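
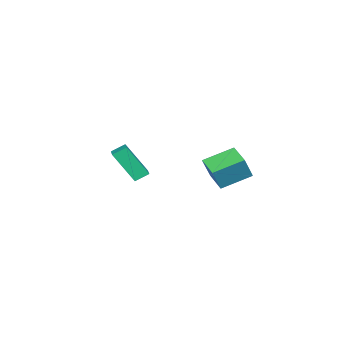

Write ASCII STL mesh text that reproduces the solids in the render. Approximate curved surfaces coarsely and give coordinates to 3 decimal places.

solid 
facet normal -0.547 0.736 0.398
outer loop
vertex 0.711 2.404 0.555
vertex 1.623 3.283 0.182
vertex 0.025 2.579 -0.71
endloop
endfacet
facet normal -0.691 -0.666 0.283
outer loop
vertex 0.977 1.297 -1.402
vertex 0.711 2.404 0.555
vertex 0.025 2.579 -0.71
endloop
endfacet
facet normal -0.547 0.737 0.398
outer loop
vertex 0.025 2.579 -0.71
vertex 1.623 3.283 0.182
vertex 0.937 3.457 -1.083
endloop
endfacet
facet normal -0.473 0.120 -0.873
outer loop
vertex 0.937 3.457 -1.083
vertex 0.977 1.297 -1.402
vertex 0.025 2.579 -0.71
endloop
endfacet
facet normal 0.473 -0.120 0.873
outer loop
vertex 0.711 2.404 0.555
vertex 2.575 2.001 -0.51
vertex 1.623 3.283 0.182
endloop
endfacet
facet normal -0.690 -0.666 0.283
outer loop
vertex 1.663 1.123 -0.137
vertex 0.711 2.404 0.555
vertex 0.977 1.297 -1.402
endloop
endfacet
facet normal 0.473 -0.120 0.873
outer loop
vertex 1.663 1.123 -0.137
vertex 2.575 2.001 -0.51
vertex 0.711 2.404 0.555
endloop
endfacet
facet normal 0.691 0.666 -0.283
outer loop
vertex 1.623 3.283 0.182
vertex 2.575 2.001 -0.51
vertex 0.937 3.457 -1.083
endloop
endfacet
facet normal -0.473 0.120 -0.873
outer loop
vertex 1.889 2.176 -1.775
vertex 0.977 1.297 -1.402
vertex 0.937 3.457 -1.083
endloop
endfacet
facet normal 0.691 0.666 -0.282
outer loop
vertex 0.937 3.457 -1.083
vertex 2.575 2.001 -0.51
vertex 1.889 2.176 -1.775
endloop
endfacet
facet normal 0.547 -0.736 -0.398
outer loop
vertex 1.889 2.176 -1.775
vertex 1.663 1.123 -0.137
vertex 0.977 1.297 -1.402
endloop
endfacet
facet normal 0.546 -0.737 -0.398
outer loop
vertex 2.575 2.001 -0.51
vertex 1.663 1.123 -0.137
vertex 1.889 2.176 -1.775
endloop
endfacet
facet normal -0.875 -0.443 -0.195
outer loop
vertex -1.237 -4.172 -0.884
vertex -1.429 -3.022 -2.631
vertex -0.828 -4.783 -1.331
endloop
endfacet
facet normal 0.092 -0.547 0.832
outer loop
vertex 0.169 -4.278 -1.109
vertex -1.237 -4.172 -0.884
vertex -0.828 -4.783 -1.331
endloop
endfacet
facet normal -0.876 -0.442 -0.194
outer loop
vertex -0.828 -4.783 -1.331
vertex -1.429 -3.022 -2.631
vertex -1.021 -3.633 -3.078
endloop
endfacet
facet normal 0.475 -0.710 -0.520
outer loop
vertex -1.021 -3.633 -3.078
vertex 0.169 -4.278 -1.109
vertex -0.828 -4.783 -1.331
endloop
endfacet
facet normal -0.475 0.710 0.520
outer loop
vertex -1.237 -4.172 -0.884
vertex -0.432 -2.517 -2.409
vertex -1.429 -3.022 -2.631
endloop
endfacet
facet normal 0.092 -0.547 0.832
outer loop
vertex -0.239 -3.667 -0.662
vertex -1.237 -4.172 -0.884
vertex 0.169 -4.278 -1.109
endloop
endfacet
facet normal -0.475 0.710 0.520
outer loop
vertex -0.239 -3.667 -0.662
vertex -0.432 -2.517 -2.409
vertex -1.237 -4.172 -0.884
endloop
endfacet
facet normal -0.092 0.547 -0.832
outer loop
vertex -1.429 -3.022 -2.631
vertex -0.432 -2.517 -2.409
vertex -1.021 -3.633 -3.078
endloop
endfacet
facet normal 0.475 -0.710 -0.520
outer loop
vertex -0.023 -3.128 -2.856
vertex 0.169 -4.278 -1.109
vertex -1.021 -3.633 -3.078
endloop
endfacet
facet normal -0.092 0.547 -0.832
outer loop
vertex -1.021 -3.633 -3.078
vertex -0.432 -2.517 -2.409
vertex -0.023 -3.128 -2.856
endloop
endfacet
facet normal 0.876 0.442 0.195
outer loop
vertex -0.023 -3.128 -2.856
vertex -0.239 -3.667 -0.662
vertex 0.169 -4.278 -1.109
endloop
endfacet
facet normal 0.875 0.443 0.195
outer loop
vertex -0.432 -2.517 -2.409
vertex -0.239 -3.667 -0.662
vertex -0.023 -3.128 -2.856
endloop
endfacet

endsolid


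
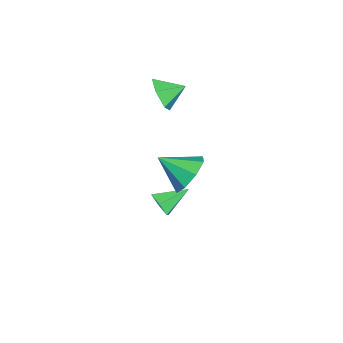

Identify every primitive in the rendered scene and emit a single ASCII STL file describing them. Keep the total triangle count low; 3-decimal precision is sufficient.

solid 
facet normal 0.273 -0.879 -0.391
outer loop
vertex -2.417 1.908 2.93
vertex -3.073 2.024 2.212
vertex -2.159 2.358 2.099
endloop
endfacet
facet normal 0.603 0.608 0.516
outer loop
vertex -2.417 1.908 2.93
vertex -2.159 2.358 2.099
vertex -3.407 3.096 2.688
endloop
endfacet
facet normal 0.273 -0.879 -0.390
outer loop
vertex -2.159 2.358 2.099
vertex -3.073 2.024 2.212
vertex -2.816 2.473 1.38
endloop
endfacet
facet normal 0.411 0.881 -0.234
outer loop
vertex -2.159 2.358 2.099
vertex -2.816 2.473 1.38
vertex -3.407 3.096 2.688
endloop
endfacet
facet normal 0.273 -0.879 -0.390
outer loop
vertex -2.816 2.473 1.38
vertex -3.073 2.024 2.212
vertex -3.73 2.139 1.493
endloop
endfacet
facet normal -0.348 0.775 -0.527
outer loop
vertex -2.816 2.473 1.38
vertex -3.73 2.139 1.493
vertex -3.407 3.096 2.688
endloop
endfacet
facet normal 0.273 -0.879 -0.390
outer loop
vertex -3.73 2.139 1.493
vertex -3.073 2.024 2.212
vertex -3.988 1.69 2.325
endloop
endfacet
facet normal -0.915 0.396 -0.070
outer loop
vertex -3.73 2.139 1.493
vertex -3.988 1.69 2.325
vertex -3.407 3.096 2.688
endloop
endfacet
facet normal 0.273 -0.879 -0.391
outer loop
vertex -3.988 1.69 2.325
vertex -3.073 2.024 2.212
vertex -3.331 1.574 3.043
endloop
endfacet
facet normal -0.722 0.123 0.681
outer loop
vertex -3.988 1.69 2.325
vertex -3.331 1.574 3.043
vertex -3.407 3.096 2.688
endloop
endfacet
facet normal 0.273 -0.879 -0.391
outer loop
vertex -3.331 1.574 3.043
vertex -3.073 2.024 2.212
vertex -2.417 1.908 2.93
endloop
endfacet
facet normal 0.037 0.229 0.973
outer loop
vertex -3.331 1.574 3.043
vertex -2.417 1.908 2.93
vertex -3.407 3.096 2.688
endloop
endfacet
facet normal 0.446 -0.772 -0.453
outer loop
vertex 0.271 2.498 -2.709
vertex -0.284 2.472 -3.211
vertex 0.32 2.897 -3.341
endloop
endfacet
facet normal 0.651 0.618 0.441
outer loop
vertex 0.271 2.498 -2.709
vertex 0.32 2.897 -3.341
vertex -0.976 3.668 -2.509
endloop
endfacet
facet normal 0.445 -0.772 -0.454
outer loop
vertex 0.32 2.897 -3.341
vertex -0.284 2.472 -3.211
vertex -0.236 2.872 -3.844
endloop
endfacet
facet normal 0.291 0.884 -0.366
outer loop
vertex 0.32 2.897 -3.341
vertex -0.236 2.872 -3.844
vertex -0.976 3.668 -2.509
endloop
endfacet
facet normal 0.446 -0.771 -0.454
outer loop
vertex -0.236 2.872 -3.844
vertex -0.284 2.472 -3.211
vertex -0.84 2.446 -3.714
endloop
endfacet
facet normal -0.533 0.563 -0.631
outer loop
vertex -0.236 2.872 -3.844
vertex -0.84 2.446 -3.714
vertex -0.976 3.668 -2.509
endloop
endfacet
facet normal 0.446 -0.772 -0.453
outer loop
vertex -0.84 2.446 -3.714
vertex -0.284 2.472 -3.211
vertex -0.888 2.047 -3.082
endloop
endfacet
facet normal -0.996 -0.022 -0.090
outer loop
vertex -0.84 2.446 -3.714
vertex -0.888 2.047 -3.082
vertex -0.976 3.668 -2.509
endloop
endfacet
facet normal 0.446 -0.772 -0.454
outer loop
vertex -0.888 2.047 -3.082
vertex -0.284 2.472 -3.211
vertex -0.333 2.072 -2.579
endloop
endfacet
facet normal -0.636 -0.288 0.716
outer loop
vertex -0.888 2.047 -3.082
vertex -0.333 2.072 -2.579
vertex -0.976 3.668 -2.509
endloop
endfacet
facet normal 0.446 -0.771 -0.454
outer loop
vertex -0.333 2.072 -2.579
vertex -0.284 2.472 -3.211
vertex 0.271 2.498 -2.709
endloop
endfacet
facet normal 0.188 0.033 0.982
outer loop
vertex -0.333 2.072 -2.579
vertex 0.271 2.498 -2.709
vertex -0.976 3.668 -2.509
endloop
endfacet
facet normal 0.046 0.846 -0.531
outer loop
vertex 3.086 4.66 2.161
vertex 2.338 4.268 1.472
vertex 2.308 4.848 2.394
endloop
endfacet
facet normal 0.280 -0.029 0.959
outer loop
vertex 3.086 4.66 2.161
vertex 2.308 4.848 2.394
vertex 2.262 2.872 2.348
endloop
endfacet
facet normal 0.046 0.846 -0.531
outer loop
vertex 2.308 4.848 2.394
vertex 2.338 4.268 1.472
vertex 1.547 4.697 2.087
endloop
endfacet
facet normal -0.372 -0.013 0.928
outer loop
vertex 2.308 4.848 2.394
vertex 1.547 4.697 2.087
vertex 2.262 2.872 2.348
endloop
endfacet
facet normal 0.046 0.846 -0.531
outer loop
vertex 1.547 4.697 2.087
vertex 2.338 4.268 1.472
vertex 1.249 4.295 1.42
endloop
endfacet
facet normal -0.820 -0.248 0.516
outer loop
vertex 1.547 4.697 2.087
vertex 1.249 4.295 1.42
vertex 2.262 2.872 2.348
endloop
endfacet
facet normal 0.046 0.846 -0.532
outer loop
vertex 1.249 4.295 1.42
vertex 2.338 4.268 1.472
vertex 1.589 3.876 0.783
endloop
endfacet
facet normal -0.803 -0.595 -0.037
outer loop
vertex 1.249 4.295 1.42
vertex 1.589 3.876 0.783
vertex 2.262 2.872 2.348
endloop
endfacet
facet normal 0.045 0.846 -0.531
outer loop
vertex 1.589 3.876 0.783
vertex 2.338 4.268 1.472
vertex 2.368 3.688 0.55
endloop
endfacet
facet normal -0.327 -0.853 -0.406
outer loop
vertex 1.589 3.876 0.783
vertex 2.368 3.688 0.55
vertex 2.262 2.872 2.348
endloop
endfacet
facet normal 0.046 0.846 -0.531
outer loop
vertex 2.368 3.688 0.55
vertex 2.338 4.268 1.472
vertex 3.129 3.839 0.857
endloop
endfacet
facet normal 0.324 -0.869 -0.375
outer loop
vertex 2.368 3.688 0.55
vertex 3.129 3.839 0.857
vertex 2.262 2.872 2.348
endloop
endfacet
facet normal 0.046 0.846 -0.531
outer loop
vertex 3.129 3.839 0.857
vertex 2.338 4.268 1.472
vertex 3.426 4.241 1.524
endloop
endfacet
facet normal 0.772 -0.634 0.038
outer loop
vertex 3.129 3.839 0.857
vertex 3.426 4.241 1.524
vertex 2.262 2.872 2.348
endloop
endfacet
facet normal 0.046 0.846 -0.532
outer loop
vertex 3.426 4.241 1.524
vertex 2.338 4.268 1.472
vertex 3.086 4.66 2.161
endloop
endfacet
facet normal 0.754 -0.286 0.591
outer loop
vertex 3.426 4.241 1.524
vertex 3.086 4.66 2.161
vertex 2.262 2.872 2.348
endloop
endfacet

endsolid


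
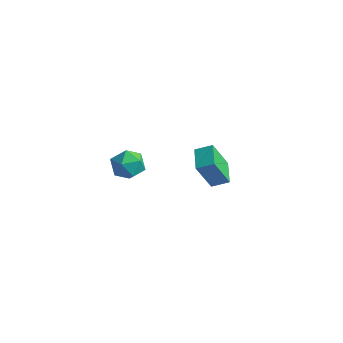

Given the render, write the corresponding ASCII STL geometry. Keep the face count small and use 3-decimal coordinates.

solid 
facet normal -0.371 0.674 0.639
outer loop
vertex -3.775 -2.203 3.609
vertex -3.235 -2.56 4.299
vertex -2.905 -1.861 3.753
endloop
endfacet
facet normal -0.362 0.932 -0.026
outer loop
vertex -3.775 -2.203 3.609
vertex -2.905 -1.861 3.753
vertex -3.216 -2.006 2.872
endloop
endfacet
facet normal -0.750 0.497 -0.436
outer loop
vertex -3.775 -2.203 3.609
vertex -3.216 -2.006 2.872
vertex -3.739 -2.795 2.872
endloop
endfacet
facet normal -0.999 -0.031 -0.024
outer loop
vertex -3.775 -2.203 3.609
vertex -3.739 -2.795 2.872
vertex -3.75 -3.138 3.755
endloop
endfacet
facet normal -0.765 0.079 0.640
outer loop
vertex -3.775 -2.203 3.609
vertex -3.75 -3.138 3.755
vertex -3.235 -2.56 4.299
endloop
endfacet
facet normal 0.312 0.914 -0.260
outer loop
vertex -3.216 -2.006 2.872
vertex -2.905 -1.861 3.753
vertex -2.33 -2.242 3.105
endloop
endfacet
facet normal 0.298 0.496 0.815
outer loop
vertex -2.905 -1.861 3.753
vertex -3.235 -2.56 4.299
vertex -2.341 -2.585 3.988
endloop
endfacet
facet normal -0.339 -0.467 0.817
outer loop
vertex -3.235 -2.56 4.299
vertex -3.75 -3.138 3.755
vertex -2.864 -3.374 3.988
endloop
endfacet
facet normal -0.719 -0.644 -0.259
outer loop
vertex -3.75 -3.138 3.755
vertex -3.739 -2.795 2.872
vertex -3.175 -3.519 3.107
endloop
endfacet
facet normal -0.316 0.209 -0.925
outer loop
vertex -3.739 -2.795 2.872
vertex -3.216 -2.006 2.872
vertex -2.845 -2.82 2.561
endloop
endfacet
facet normal 0.999 0.031 0.024
outer loop
vertex -2.305 -3.177 3.251
vertex -2.33 -2.242 3.105
vertex -2.341 -2.585 3.988
endloop
endfacet
facet normal 0.750 -0.497 0.436
outer loop
vertex -2.305 -3.177 3.251
vertex -2.341 -2.585 3.988
vertex -2.864 -3.374 3.988
endloop
endfacet
facet normal 0.362 -0.932 0.026
outer loop
vertex -2.305 -3.177 3.251
vertex -2.864 -3.374 3.988
vertex -3.175 -3.519 3.107
endloop
endfacet
facet normal 0.371 -0.674 -0.639
outer loop
vertex -2.305 -3.177 3.251
vertex -3.175 -3.519 3.107
vertex -2.845 -2.82 2.561
endloop
endfacet
facet normal 0.765 -0.079 -0.640
outer loop
vertex -2.305 -3.177 3.251
vertex -2.845 -2.82 2.561
vertex -2.33 -2.242 3.105
endloop
endfacet
facet normal 0.719 0.644 0.259
outer loop
vertex -2.341 -2.585 3.988
vertex -2.33 -2.242 3.105
vertex -2.905 -1.861 3.753
endloop
endfacet
facet normal 0.316 -0.209 0.925
outer loop
vertex -2.864 -3.374 3.988
vertex -2.341 -2.585 3.988
vertex -3.235 -2.56 4.299
endloop
endfacet
facet normal -0.312 -0.914 0.260
outer loop
vertex -3.175 -3.519 3.107
vertex -2.864 -3.374 3.988
vertex -3.75 -3.138 3.755
endloop
endfacet
facet normal -0.298 -0.496 -0.815
outer loop
vertex -2.845 -2.82 2.561
vertex -3.175 -3.519 3.107
vertex -3.739 -2.795 2.872
endloop
endfacet
facet normal 0.339 0.467 -0.817
outer loop
vertex -2.33 -2.242 3.105
vertex -2.845 -2.82 2.561
vertex -3.216 -2.006 2.872
endloop
endfacet
facet normal -0.751 -0.528 -0.397
outer loop
vertex -2.783 2.315 -0.161
vertex -3.7 3.4 0.13
vertex -2.397 3.126 -1.97
endloop
endfacet
facet normal 0.633 -0.748 -0.200
outer loop
vertex -1.64 3.66 -1.57
vertex -2.783 2.315 -0.161
vertex -2.397 3.126 -1.97
endloop
endfacet
facet normal -0.750 -0.529 -0.397
outer loop
vertex -2.397 3.126 -1.97
vertex -3.7 3.4 0.13
vertex -3.315 4.211 -1.68
endloop
endfacet
facet normal 0.191 0.401 -0.896
outer loop
vertex -3.315 4.211 -1.68
vertex -1.64 3.66 -1.57
vertex -2.397 3.126 -1.97
endloop
endfacet
facet normal -0.190 -0.401 0.896
outer loop
vertex -2.783 2.315 -0.161
vertex -2.943 3.934 0.53
vertex -3.7 3.4 0.13
endloop
endfacet
facet normal 0.633 -0.748 -0.200
outer loop
vertex -2.025 2.849 0.24
vertex -2.783 2.315 -0.161
vertex -1.64 3.66 -1.57
endloop
endfacet
facet normal -0.191 -0.401 0.896
outer loop
vertex -2.025 2.849 0.24
vertex -2.943 3.934 0.53
vertex -2.783 2.315 -0.161
endloop
endfacet
facet normal -0.633 0.748 0.200
outer loop
vertex -3.7 3.4 0.13
vertex -2.943 3.934 0.53
vertex -3.315 4.211 -1.68
endloop
endfacet
facet normal 0.191 0.402 -0.896
outer loop
vertex -2.557 4.745 -1.279
vertex -1.64 3.66 -1.57
vertex -3.315 4.211 -1.68
endloop
endfacet
facet normal -0.633 0.748 0.200
outer loop
vertex -3.315 4.211 -1.68
vertex -2.943 3.934 0.53
vertex -2.557 4.745 -1.279
endloop
endfacet
facet normal 0.751 0.528 0.396
outer loop
vertex -2.557 4.745 -1.279
vertex -2.025 2.849 0.24
vertex -1.64 3.66 -1.57
endloop
endfacet
facet normal 0.750 0.529 0.397
outer loop
vertex -2.943 3.934 0.53
vertex -2.025 2.849 0.24
vertex -2.557 4.745 -1.279
endloop
endfacet

endsolid


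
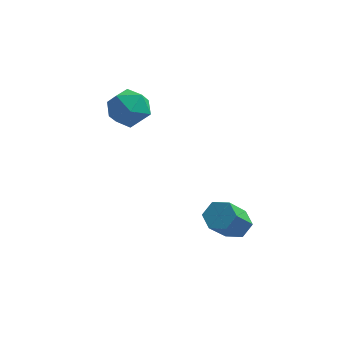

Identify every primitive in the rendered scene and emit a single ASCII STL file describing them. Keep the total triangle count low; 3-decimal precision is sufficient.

solid 
facet normal 0.248 0.602 -0.759
outer loop
vertex 2.713 -2.42 -3.299
vertex 1.958 -2.324 -3.469
vertex 2.31 -1.839 -2.97
endloop
endfacet
facet normal 0.819 0.287 0.496
outer loop
vertex 2.713 -2.42 -3.299
vertex 2.31 -1.839 -2.97
vertex 2.197 -3.673 -1.721
endloop
endfacet
facet normal 0.820 0.287 0.496
outer loop
vertex 2.197 -3.673 -1.721
vertex 2.31 -1.839 -2.97
vertex 1.794 -3.092 -1.391
endloop
endfacet
facet normal -0.248 -0.603 0.758
outer loop
vertex 2.197 -3.673 -1.721
vertex 1.794 -3.092 -1.391
vertex 1.442 -3.576 -1.891
endloop
endfacet
facet normal 0.248 0.602 -0.759
outer loop
vertex 2.31 -1.839 -2.97
vertex 1.958 -2.324 -3.469
vertex 1.555 -1.743 -3.14
endloop
endfacet
facet normal -0.038 0.789 0.614
outer loop
vertex 2.31 -1.839 -2.97
vertex 1.555 -1.743 -3.14
vertex 1.794 -3.092 -1.391
endloop
endfacet
facet normal -0.037 0.789 0.613
outer loop
vertex 1.794 -3.092 -1.391
vertex 1.555 -1.743 -3.14
vertex 1.039 -2.995 -1.561
endloop
endfacet
facet normal -0.248 -0.603 0.758
outer loop
vertex 1.794 -3.092 -1.391
vertex 1.039 -2.995 -1.561
vertex 1.442 -3.576 -1.891
endloop
endfacet
facet normal 0.248 0.602 -0.759
outer loop
vertex 1.555 -1.743 -3.14
vertex 1.958 -2.324 -3.469
vertex 1.203 -2.227 -3.639
endloop
endfacet
facet normal -0.857 0.502 0.118
outer loop
vertex 1.555 -1.743 -3.14
vertex 1.203 -2.227 -3.639
vertex 1.039 -2.995 -1.561
endloop
endfacet
facet normal -0.857 0.501 0.118
outer loop
vertex 1.039 -2.995 -1.561
vertex 1.203 -2.227 -3.639
vertex 0.687 -3.48 -2.061
endloop
endfacet
facet normal -0.247 -0.603 0.759
outer loop
vertex 1.039 -2.995 -1.561
vertex 0.687 -3.48 -2.061
vertex 1.442 -3.576 -1.891
endloop
endfacet
facet normal 0.248 0.603 -0.758
outer loop
vertex 1.203 -2.227 -3.639
vertex 1.958 -2.324 -3.469
vertex 1.606 -2.808 -3.969
endloop
endfacet
facet normal -0.820 -0.287 -0.496
outer loop
vertex 1.203 -2.227 -3.639
vertex 1.606 -2.808 -3.969
vertex 0.687 -3.48 -2.061
endloop
endfacet
facet normal -0.819 -0.288 -0.496
outer loop
vertex 0.687 -3.48 -2.061
vertex 1.606 -2.808 -3.969
vertex 1.09 -4.061 -2.39
endloop
endfacet
facet normal -0.248 -0.602 0.759
outer loop
vertex 0.687 -3.48 -2.061
vertex 1.09 -4.061 -2.39
vertex 1.442 -3.576 -1.891
endloop
endfacet
facet normal 0.248 0.603 -0.758
outer loop
vertex 1.606 -2.808 -3.969
vertex 1.958 -2.324 -3.469
vertex 2.361 -2.905 -3.799
endloop
endfacet
facet normal 0.037 -0.789 -0.614
outer loop
vertex 1.606 -2.808 -3.969
vertex 2.361 -2.905 -3.799
vertex 1.09 -4.061 -2.39
endloop
endfacet
facet normal 0.038 -0.789 -0.613
outer loop
vertex 1.09 -4.061 -2.39
vertex 2.361 -2.905 -3.799
vertex 1.845 -4.157 -2.22
endloop
endfacet
facet normal -0.248 -0.602 0.759
outer loop
vertex 1.09 -4.061 -2.39
vertex 1.845 -4.157 -2.22
vertex 1.442 -3.576 -1.891
endloop
endfacet
facet normal 0.247 0.603 -0.759
outer loop
vertex 2.361 -2.905 -3.799
vertex 1.958 -2.324 -3.469
vertex 2.713 -2.42 -3.299
endloop
endfacet
facet normal 0.857 -0.501 -0.117
outer loop
vertex 2.361 -2.905 -3.799
vertex 2.713 -2.42 -3.299
vertex 1.845 -4.157 -2.22
endloop
endfacet
facet normal 0.857 -0.502 -0.118
outer loop
vertex 1.845 -4.157 -2.22
vertex 2.713 -2.42 -3.299
vertex 2.197 -3.673 -1.721
endloop
endfacet
facet normal -0.248 -0.602 0.759
outer loop
vertex 1.845 -4.157 -2.22
vertex 2.197 -3.673 -1.721
vertex 1.442 -3.576 -1.891
endloop
endfacet
facet normal -0.699 0.347 0.625
outer loop
vertex -4.592 1.791 0.533
vertex -4.059 1.283 1.411
vertex -3.786 2.357 1.12
endloop
endfacet
facet normal -0.608 0.790 0.074
outer loop
vertex -4.592 1.791 0.533
vertex -3.786 2.357 1.12
vertex -3.823 2.435 -0.023
endloop
endfacet
facet normal -0.736 0.424 -0.527
outer loop
vertex -4.592 1.791 0.533
vertex -3.823 2.435 -0.023
vertex -4.118 1.408 -0.438
endloop
endfacet
facet normal -0.906 -0.245 -0.346
outer loop
vertex -4.592 1.791 0.533
vertex -4.118 1.408 -0.438
vertex -4.264 0.696 0.448
endloop
endfacet
facet normal -0.883 -0.293 0.367
outer loop
vertex -4.592 1.791 0.533
vertex -4.264 0.696 0.448
vertex -4.059 1.283 1.411
endloop
endfacet
facet normal 0.075 0.995 0.065
outer loop
vertex -3.823 2.435 -0.023
vertex -3.786 2.357 1.12
vertex -2.816 2.324 0.512
endloop
endfacet
facet normal -0.072 0.278 0.958
outer loop
vertex -3.786 2.357 1.12
vertex -4.059 1.283 1.411
vertex -2.962 1.612 1.398
endloop
endfacet
facet normal -0.370 -0.756 0.540
outer loop
vertex -4.059 1.283 1.411
vertex -4.264 0.696 0.448
vertex -3.257 0.585 0.983
endloop
endfacet
facet normal -0.407 -0.678 -0.612
outer loop
vertex -4.264 0.696 0.448
vertex -4.118 1.408 -0.438
vertex -3.294 0.663 -0.16
endloop
endfacet
facet normal -0.132 0.404 -0.905
outer loop
vertex -4.118 1.408 -0.438
vertex -3.823 2.435 -0.023
vertex -3.021 1.737 -0.451
endloop
endfacet
facet normal 0.906 0.245 0.346
outer loop
vertex -2.488 1.229 0.427
vertex -2.816 2.324 0.512
vertex -2.962 1.612 1.398
endloop
endfacet
facet normal 0.736 -0.424 0.527
outer loop
vertex -2.488 1.229 0.427
vertex -2.962 1.612 1.398
vertex -3.257 0.585 0.983
endloop
endfacet
facet normal 0.608 -0.790 -0.074
outer loop
vertex -2.488 1.229 0.427
vertex -3.257 0.585 0.983
vertex -3.294 0.663 -0.16
endloop
endfacet
facet normal 0.699 -0.347 -0.625
outer loop
vertex -2.488 1.229 0.427
vertex -3.294 0.663 -0.16
vertex -3.021 1.737 -0.451
endloop
endfacet
facet normal 0.883 0.293 -0.367
outer loop
vertex -2.488 1.229 0.427
vertex -3.021 1.737 -0.451
vertex -2.816 2.324 0.512
endloop
endfacet
facet normal 0.407 0.678 0.612
outer loop
vertex -2.962 1.612 1.398
vertex -2.816 2.324 0.512
vertex -3.786 2.357 1.12
endloop
endfacet
facet normal 0.132 -0.404 0.905
outer loop
vertex -3.257 0.585 0.983
vertex -2.962 1.612 1.398
vertex -4.059 1.283 1.411
endloop
endfacet
facet normal -0.075 -0.995 -0.065
outer loop
vertex -3.294 0.663 -0.16
vertex -3.257 0.585 0.983
vertex -4.264 0.696 0.448
endloop
endfacet
facet normal 0.072 -0.278 -0.958
outer loop
vertex -3.021 1.737 -0.451
vertex -3.294 0.663 -0.16
vertex -4.118 1.408 -0.438
endloop
endfacet
facet normal 0.370 0.756 -0.540
outer loop
vertex -2.816 2.324 0.512
vertex -3.021 1.737 -0.451
vertex -3.823 2.435 -0.023
endloop
endfacet

endsolid


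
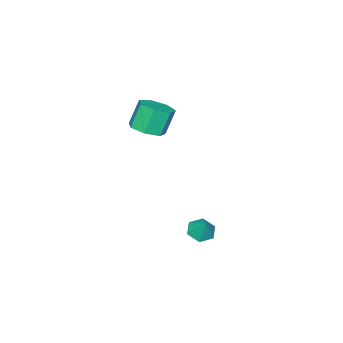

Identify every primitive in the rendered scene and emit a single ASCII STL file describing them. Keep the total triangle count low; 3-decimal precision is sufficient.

solid 
facet normal -0.290 -0.494 -0.820
outer loop
vertex -0.94 1.355 -3.35
vertex -1.548 1.659 -3.318
vertex -1.042 1.946 -3.67
endloop
endfacet
facet normal 0.963 0.235 0.128
outer loop
vertex -0.94 1.355 -3.35
vertex -1.042 1.946 -3.67
vertex -1.252 2.161 -2.482
endloop
endfacet
facet normal -0.290 -0.494 -0.820
outer loop
vertex -1.042 1.946 -3.67
vertex -1.548 1.659 -3.318
vertex -1.649 2.25 -3.638
endloop
endfacet
facet normal 0.443 0.893 -0.083
outer loop
vertex -1.042 1.946 -3.67
vertex -1.649 2.25 -3.638
vertex -1.252 2.161 -2.482
endloop
endfacet
facet normal -0.290 -0.494 -0.820
outer loop
vertex -1.649 2.25 -3.638
vertex -1.548 1.659 -3.318
vertex -2.155 1.963 -3.286
endloop
endfacet
facet normal -0.375 0.905 0.199
outer loop
vertex -1.649 2.25 -3.638
vertex -2.155 1.963 -3.286
vertex -1.252 2.161 -2.482
endloop
endfacet
facet normal -0.290 -0.492 -0.821
outer loop
vertex -2.155 1.963 -3.286
vertex -1.548 1.659 -3.318
vertex -2.054 1.371 -2.967
endloop
endfacet
facet normal -0.673 0.258 0.693
outer loop
vertex -2.155 1.963 -3.286
vertex -2.054 1.371 -2.967
vertex -1.252 2.161 -2.482
endloop
endfacet
facet normal -0.289 -0.492 -0.821
outer loop
vertex -2.054 1.371 -2.967
vertex -1.548 1.659 -3.318
vertex -1.446 1.067 -2.999
endloop
endfacet
facet normal -0.152 -0.400 0.904
outer loop
vertex -2.054 1.371 -2.967
vertex -1.446 1.067 -2.999
vertex -1.252 2.161 -2.482
endloop
endfacet
facet normal -0.289 -0.492 -0.821
outer loop
vertex -1.446 1.067 -2.999
vertex -1.548 1.659 -3.318
vertex -0.94 1.355 -3.35
endloop
endfacet
facet normal 0.666 -0.412 0.622
outer loop
vertex -1.446 1.067 -2.999
vertex -0.94 1.355 -3.35
vertex -1.252 2.161 -2.482
endloop
endfacet
facet normal 0.404 -0.096 -0.909
outer loop
vertex -0.818 -0.898 2.318
vertex -1.521 -1.337 2.052
vertex -1.375 -0.48 2.026
endloop
endfacet
facet normal 0.541 0.827 0.152
outer loop
vertex -0.818 -0.898 2.318
vertex -1.375 -0.48 2.026
vertex -1.376 -0.764 3.573
endloop
endfacet
facet normal 0.542 0.827 0.152
outer loop
vertex -1.376 -0.764 3.573
vertex -1.375 -0.48 2.026
vertex -1.932 -0.346 3.281
endloop
endfacet
facet normal -0.404 0.098 0.909
outer loop
vertex -1.376 -0.764 3.573
vertex -1.932 -0.346 3.281
vertex -2.079 -1.203 3.308
endloop
endfacet
facet normal 0.404 -0.096 -0.910
outer loop
vertex -1.375 -0.48 2.026
vertex -1.521 -1.337 2.052
vertex -2.041 -0.707 1.754
endloop
endfacet
facet normal -0.239 0.949 -0.207
outer loop
vertex -1.375 -0.48 2.026
vertex -2.041 -0.707 1.754
vertex -1.932 -0.346 3.281
endloop
endfacet
facet normal -0.238 0.949 -0.207
outer loop
vertex -1.932 -0.346 3.281
vertex -2.041 -0.707 1.754
vertex -2.599 -0.573 3.009
endloop
endfacet
facet normal -0.404 0.098 0.909
outer loop
vertex -1.932 -0.346 3.281
vertex -2.599 -0.573 3.009
vertex -2.079 -1.203 3.308
endloop
endfacet
facet normal 0.404 -0.097 -0.910
outer loop
vertex -2.041 -0.707 1.754
vertex -1.521 -1.337 2.052
vertex -2.316 -1.408 1.707
endloop
endfacet
facet normal -0.839 0.357 -0.411
outer loop
vertex -2.041 -0.707 1.754
vertex -2.316 -1.408 1.707
vertex -2.599 -0.573 3.009
endloop
endfacet
facet normal -0.839 0.357 -0.411
outer loop
vertex -2.599 -0.573 3.009
vertex -2.316 -1.408 1.707
vertex -2.874 -1.274 2.962
endloop
endfacet
facet normal -0.404 0.098 0.909
outer loop
vertex -2.599 -0.573 3.009
vertex -2.874 -1.274 2.962
vertex -2.079 -1.203 3.308
endloop
endfacet
facet normal 0.404 -0.097 -0.910
outer loop
vertex -2.316 -1.408 1.707
vertex -1.521 -1.337 2.052
vertex -1.992 -2.056 1.92
endloop
endfacet
facet normal -0.808 -0.504 -0.305
outer loop
vertex -2.316 -1.408 1.707
vertex -1.992 -2.056 1.92
vertex -2.874 -1.274 2.962
endloop
endfacet
facet normal -0.808 -0.504 -0.305
outer loop
vertex -2.874 -1.274 2.962
vertex -1.992 -2.056 1.92
vertex -2.55 -1.922 3.175
endloop
endfacet
facet normal -0.404 0.097 0.909
outer loop
vertex -2.874 -1.274 2.962
vertex -2.55 -1.922 3.175
vertex -2.079 -1.203 3.308
endloop
endfacet
facet normal 0.404 -0.098 -0.909
outer loop
vertex -1.992 -2.056 1.92
vertex -1.521 -1.337 2.052
vertex -1.314 -2.163 2.233
endloop
endfacet
facet normal -0.169 -0.985 0.030
outer loop
vertex -1.992 -2.056 1.92
vertex -1.314 -2.163 2.233
vertex -2.55 -1.922 3.175
endloop
endfacet
facet normal -0.168 -0.985 0.031
outer loop
vertex -2.55 -1.922 3.175
vertex -1.314 -2.163 2.233
vertex -1.871 -2.028 3.488
endloop
endfacet
facet normal -0.404 0.097 0.910
outer loop
vertex -2.55 -1.922 3.175
vertex -1.871 -2.028 3.488
vertex -2.079 -1.203 3.308
endloop
endfacet
facet normal 0.404 -0.098 -0.909
outer loop
vertex -1.314 -2.163 2.233
vertex -1.521 -1.337 2.052
vertex -0.791 -1.647 2.41
endloop
endfacet
facet normal 0.598 -0.724 0.343
outer loop
vertex -1.314 -2.163 2.233
vertex -0.791 -1.647 2.41
vertex -1.871 -2.028 3.488
endloop
endfacet
facet normal 0.598 -0.724 0.343
outer loop
vertex -1.871 -2.028 3.488
vertex -0.791 -1.647 2.41
vertex -1.349 -1.513 3.665
endloop
endfacet
facet normal -0.404 0.097 0.910
outer loop
vertex -1.871 -2.028 3.488
vertex -1.349 -1.513 3.665
vertex -2.079 -1.203 3.308
endloop
endfacet
facet normal 0.405 -0.097 -0.909
outer loop
vertex -0.791 -1.647 2.41
vertex -1.521 -1.337 2.052
vertex -0.818 -0.898 2.318
endloop
endfacet
facet normal 0.914 0.082 0.398
outer loop
vertex -0.791 -1.647 2.41
vertex -0.818 -0.898 2.318
vertex -1.349 -1.513 3.665
endloop
endfacet
facet normal 0.914 0.082 0.398
outer loop
vertex -1.349 -1.513 3.665
vertex -0.818 -0.898 2.318
vertex -1.376 -0.764 3.573
endloop
endfacet
facet normal -0.404 0.097 0.910
outer loop
vertex -1.349 -1.513 3.665
vertex -1.376 -0.764 3.573
vertex -2.079 -1.203 3.308
endloop
endfacet

endsolid


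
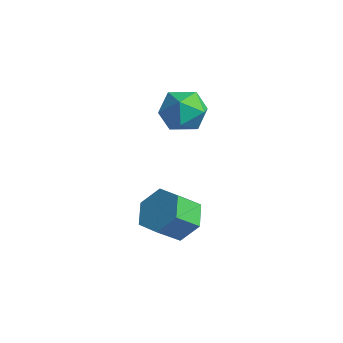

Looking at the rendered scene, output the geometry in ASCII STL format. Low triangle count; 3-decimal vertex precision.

solid 
facet normal 0.088 0.740 -0.667
outer loop
vertex 4.019 0.348 -4.418
vertex 3.388 0.908 -3.88
vertex 4.371 0.952 -3.702
endloop
endfacet
facet normal 0.932 -0.298 -0.207
outer loop
vertex 4.019 0.348 -4.418
vertex 4.371 0.952 -3.702
vertex 3.903 -0.628 -3.537
endloop
endfacet
facet normal 0.932 -0.298 -0.207
outer loop
vertex 3.903 -0.628 -3.537
vertex 4.371 0.952 -3.702
vertex 4.255 -0.024 -2.821
endloop
endfacet
facet normal -0.088 -0.740 0.667
outer loop
vertex 3.903 -0.628 -3.537
vertex 4.255 -0.024 -2.821
vertex 3.272 -0.068 -3.0
endloop
endfacet
facet normal 0.088 0.739 -0.668
outer loop
vertex 4.371 0.952 -3.702
vertex 3.388 0.908 -3.88
vertex 3.74 1.512 -3.165
endloop
endfacet
facet normal 0.771 0.374 0.516
outer loop
vertex 4.371 0.952 -3.702
vertex 3.74 1.512 -3.165
vertex 4.255 -0.024 -2.821
endloop
endfacet
facet normal 0.771 0.374 0.516
outer loop
vertex 4.255 -0.024 -2.821
vertex 3.74 1.512 -3.165
vertex 3.624 0.536 -2.284
endloop
endfacet
facet normal -0.088 -0.740 0.667
outer loop
vertex 4.255 -0.024 -2.821
vertex 3.624 0.536 -2.284
vertex 3.272 -0.068 -3.0
endloop
endfacet
facet normal 0.088 0.739 -0.668
outer loop
vertex 3.74 1.512 -3.165
vertex 3.388 0.908 -3.88
vertex 2.757 1.468 -3.343
endloop
endfacet
facet normal -0.161 0.672 0.723
outer loop
vertex 3.74 1.512 -3.165
vertex 2.757 1.468 -3.343
vertex 3.624 0.536 -2.284
endloop
endfacet
facet normal -0.161 0.672 0.723
outer loop
vertex 3.624 0.536 -2.284
vertex 2.757 1.468 -3.343
vertex 2.641 0.492 -2.462
endloop
endfacet
facet normal -0.088 -0.740 0.667
outer loop
vertex 3.624 0.536 -2.284
vertex 2.641 0.492 -2.462
vertex 3.272 -0.068 -3.0
endloop
endfacet
facet normal 0.088 0.740 -0.667
outer loop
vertex 2.757 1.468 -3.343
vertex 3.388 0.908 -3.88
vertex 2.405 0.864 -4.059
endloop
endfacet
facet normal -0.932 0.298 0.207
outer loop
vertex 2.757 1.468 -3.343
vertex 2.405 0.864 -4.059
vertex 2.641 0.492 -2.462
endloop
endfacet
facet normal -0.932 0.298 0.207
outer loop
vertex 2.641 0.492 -2.462
vertex 2.405 0.864 -4.059
vertex 2.289 -0.112 -3.178
endloop
endfacet
facet normal -0.088 -0.740 0.667
outer loop
vertex 2.641 0.492 -2.462
vertex 2.289 -0.112 -3.178
vertex 3.272 -0.068 -3.0
endloop
endfacet
facet normal 0.088 0.740 -0.667
outer loop
vertex 2.405 0.864 -4.059
vertex 3.388 0.908 -3.88
vertex 3.036 0.304 -4.596
endloop
endfacet
facet normal -0.771 -0.374 -0.516
outer loop
vertex 2.405 0.864 -4.059
vertex 3.036 0.304 -4.596
vertex 2.289 -0.112 -3.178
endloop
endfacet
facet normal -0.771 -0.374 -0.516
outer loop
vertex 2.289 -0.112 -3.178
vertex 3.036 0.304 -4.596
vertex 2.92 -0.672 -3.715
endloop
endfacet
facet normal -0.088 -0.739 0.668
outer loop
vertex 2.289 -0.112 -3.178
vertex 2.92 -0.672 -3.715
vertex 3.272 -0.068 -3.0
endloop
endfacet
facet normal 0.088 0.740 -0.667
outer loop
vertex 3.036 0.304 -4.596
vertex 3.388 0.908 -3.88
vertex 4.019 0.348 -4.418
endloop
endfacet
facet normal 0.161 -0.672 -0.723
outer loop
vertex 3.036 0.304 -4.596
vertex 4.019 0.348 -4.418
vertex 2.92 -0.672 -3.715
endloop
endfacet
facet normal 0.161 -0.672 -0.723
outer loop
vertex 2.92 -0.672 -3.715
vertex 4.019 0.348 -4.418
vertex 3.903 -0.628 -3.537
endloop
endfacet
facet normal -0.088 -0.739 0.668
outer loop
vertex 2.92 -0.672 -3.715
vertex 3.903 -0.628 -3.537
vertex 3.272 -0.068 -3.0
endloop
endfacet
facet normal -0.562 0.455 0.690
outer loop
vertex 1.159 2.816 0.72
vertex 1.214 1.978 1.317
vertex 1.923 2.721 1.405
endloop
endfacet
facet normal -0.174 0.930 0.324
outer loop
vertex 1.159 2.816 0.72
vertex 1.923 2.721 1.405
vertex 2.12 3.086 0.462
endloop
endfacet
facet normal -0.342 0.865 -0.367
outer loop
vertex 1.159 2.816 0.72
vertex 2.12 3.086 0.462
vertex 1.532 2.569 -0.209
endloop
endfacet
facet normal -0.833 0.351 -0.428
outer loop
vertex 1.159 2.816 0.72
vertex 1.532 2.569 -0.209
vertex 0.972 1.885 0.32
endloop
endfacet
facet normal -0.969 0.098 0.226
outer loop
vertex 1.159 2.816 0.72
vertex 0.972 1.885 0.32
vertex 1.214 1.978 1.317
endloop
endfacet
facet normal 0.514 0.758 0.401
outer loop
vertex 2.12 3.086 0.462
vertex 1.923 2.721 1.405
vertex 2.768 2.415 0.9
endloop
endfacet
facet normal -0.114 -0.009 0.993
outer loop
vertex 1.923 2.721 1.405
vertex 1.214 1.978 1.317
vertex 2.208 1.731 1.429
endloop
endfacet
facet normal -0.772 -0.588 0.242
outer loop
vertex 1.214 1.978 1.317
vertex 0.972 1.885 0.32
vertex 1.62 1.214 0.758
endloop
endfacet
facet normal -0.552 -0.179 -0.815
outer loop
vertex 0.972 1.885 0.32
vertex 1.532 2.569 -0.209
vertex 1.817 1.579 -0.185
endloop
endfacet
facet normal 0.243 0.654 -0.717
outer loop
vertex 1.532 2.569 -0.209
vertex 2.12 3.086 0.462
vertex 2.526 2.322 -0.097
endloop
endfacet
facet normal 0.833 -0.351 0.428
outer loop
vertex 2.581 1.484 0.5
vertex 2.768 2.415 0.9
vertex 2.208 1.731 1.429
endloop
endfacet
facet normal 0.342 -0.865 0.367
outer loop
vertex 2.581 1.484 0.5
vertex 2.208 1.731 1.429
vertex 1.62 1.214 0.758
endloop
endfacet
facet normal 0.174 -0.930 -0.324
outer loop
vertex 2.581 1.484 0.5
vertex 1.62 1.214 0.758
vertex 1.817 1.579 -0.185
endloop
endfacet
facet normal 0.562 -0.455 -0.690
outer loop
vertex 2.581 1.484 0.5
vertex 1.817 1.579 -0.185
vertex 2.526 2.322 -0.097
endloop
endfacet
facet normal 0.969 -0.098 -0.226
outer loop
vertex 2.581 1.484 0.5
vertex 2.526 2.322 -0.097
vertex 2.768 2.415 0.9
endloop
endfacet
facet normal 0.552 0.179 0.815
outer loop
vertex 2.208 1.731 1.429
vertex 2.768 2.415 0.9
vertex 1.923 2.721 1.405
endloop
endfacet
facet normal -0.243 -0.654 0.717
outer loop
vertex 1.62 1.214 0.758
vertex 2.208 1.731 1.429
vertex 1.214 1.978 1.317
endloop
endfacet
facet normal -0.514 -0.758 -0.401
outer loop
vertex 1.817 1.579 -0.185
vertex 1.62 1.214 0.758
vertex 0.972 1.885 0.32
endloop
endfacet
facet normal 0.114 0.009 -0.993
outer loop
vertex 2.526 2.322 -0.097
vertex 1.817 1.579 -0.185
vertex 1.532 2.569 -0.209
endloop
endfacet
facet normal 0.772 0.588 -0.242
outer loop
vertex 2.768 2.415 0.9
vertex 2.526 2.322 -0.097
vertex 2.12 3.086 0.462
endloop
endfacet

endsolid


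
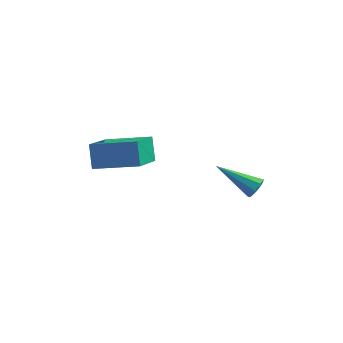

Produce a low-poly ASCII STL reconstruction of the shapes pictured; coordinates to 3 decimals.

solid 
facet normal 0.851 0.049 -0.524
outer loop
vertex 4.195 3.43 0.789
vertex 3.909 3.608 0.341
vertex 4.162 3.857 0.775
endloop
endfacet
facet normal 0.293 0.054 0.955
outer loop
vertex 4.195 3.43 0.789
vertex 4.162 3.857 0.775
vertex 2.191 3.512 1.399
endloop
endfacet
facet normal 0.851 0.048 -0.524
outer loop
vertex 4.162 3.857 0.775
vertex 3.909 3.608 0.341
vertex 3.981 4.138 0.507
endloop
endfacet
facet normal 0.093 0.718 0.690
outer loop
vertex 4.162 3.857 0.775
vertex 3.981 4.138 0.507
vertex 2.191 3.512 1.399
endloop
endfacet
facet normal 0.851 0.048 -0.524
outer loop
vertex 3.981 4.138 0.507
vertex 3.909 3.608 0.341
vertex 3.758 4.109 0.142
endloop
endfacet
facet normal -0.285 0.954 0.098
outer loop
vertex 3.981 4.138 0.507
vertex 3.758 4.109 0.142
vertex 2.191 3.512 1.399
endloop
endfacet
facet normal 0.851 0.049 -0.523
outer loop
vertex 3.758 4.109 0.142
vertex 3.909 3.608 0.341
vertex 3.624 3.787 -0.106
endloop
endfacet
facet normal -0.620 0.624 -0.476
outer loop
vertex 3.758 4.109 0.142
vertex 3.624 3.787 -0.106
vertex 2.191 3.512 1.399
endloop
endfacet
facet normal 0.851 0.049 -0.523
outer loop
vertex 3.624 3.787 -0.106
vertex 3.909 3.608 0.341
vertex 3.657 3.36 -0.092
endloop
endfacet
facet normal -0.715 -0.078 -0.695
outer loop
vertex 3.624 3.787 -0.106
vertex 3.657 3.36 -0.092
vertex 2.191 3.512 1.399
endloop
endfacet
facet normal 0.851 0.047 -0.522
outer loop
vertex 3.657 3.36 -0.092
vertex 3.909 3.608 0.341
vertex 3.837 3.078 0.176
endloop
endfacet
facet normal -0.516 -0.740 -0.432
outer loop
vertex 3.657 3.36 -0.092
vertex 3.837 3.078 0.176
vertex 2.191 3.512 1.399
endloop
endfacet
facet normal 0.851 0.047 -0.524
outer loop
vertex 3.837 3.078 0.176
vertex 3.909 3.608 0.341
vertex 4.06 3.107 0.541
endloop
endfacet
facet normal -0.138 -0.977 0.162
outer loop
vertex 3.837 3.078 0.176
vertex 4.06 3.107 0.541
vertex 2.191 3.512 1.399
endloop
endfacet
facet normal 0.850 0.047 -0.524
outer loop
vertex 4.06 3.107 0.541
vertex 3.909 3.608 0.341
vertex 4.195 3.43 0.789
endloop
endfacet
facet normal 0.198 -0.648 0.736
outer loop
vertex 4.06 3.107 0.541
vertex 4.195 3.43 0.789
vertex 2.191 3.512 1.399
endloop
endfacet
facet normal -0.966 -0.123 -0.228
outer loop
vertex -2.683 1.671 2.859
vertex -2.697 3.515 1.919
vertex -2.362 1.129 1.791
endloop
endfacet
facet normal 0.007 -0.891 0.454
outer loop
vertex -0.363 1.385 2.261
vertex -2.683 1.671 2.859
vertex -2.362 1.129 1.791
endloop
endfacet
facet normal -0.966 -0.123 -0.227
outer loop
vertex -2.362 1.129 1.791
vertex -2.697 3.515 1.919
vertex -2.377 2.974 0.851
endloop
endfacet
facet normal 0.259 -0.437 -0.862
outer loop
vertex -2.377 2.974 0.851
vertex -0.363 1.385 2.261
vertex -2.362 1.129 1.791
endloop
endfacet
facet normal -0.259 0.437 0.861
outer loop
vertex -2.683 1.671 2.859
vertex -0.698 3.771 2.389
vertex -2.697 3.515 1.919
endloop
endfacet
facet normal 0.007 -0.891 0.454
outer loop
vertex -0.683 1.926 3.329
vertex -2.683 1.671 2.859
vertex -0.363 1.385 2.261
endloop
endfacet
facet normal -0.258 0.437 0.862
outer loop
vertex -0.683 1.926 3.329
vertex -0.698 3.771 2.389
vertex -2.683 1.671 2.859
endloop
endfacet
facet normal -0.007 0.891 -0.454
outer loop
vertex -2.697 3.515 1.919
vertex -0.698 3.771 2.389
vertex -2.377 2.974 0.851
endloop
endfacet
facet normal 0.258 -0.437 -0.862
outer loop
vertex -0.377 3.229 1.321
vertex -0.363 1.385 2.261
vertex -2.377 2.974 0.851
endloop
endfacet
facet normal -0.007 0.891 -0.454
outer loop
vertex -2.377 2.974 0.851
vertex -0.698 3.771 2.389
vertex -0.377 3.229 1.321
endloop
endfacet
facet normal 0.966 0.123 0.227
outer loop
vertex -0.377 3.229 1.321
vertex -0.683 1.926 3.329
vertex -0.363 1.385 2.261
endloop
endfacet
facet normal 0.966 0.124 0.227
outer loop
vertex -0.698 3.771 2.389
vertex -0.683 1.926 3.329
vertex -0.377 3.229 1.321
endloop
endfacet

endsolid


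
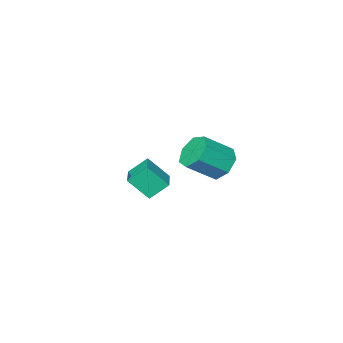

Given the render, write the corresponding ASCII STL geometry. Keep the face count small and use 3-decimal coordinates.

solid 
facet normal -0.475 0.495 -0.728
outer loop
vertex 2.212 -0.199 -0.74
vertex 2.802 0.572 -0.6
vertex 2.765 -0.517 -1.317
endloop
endfacet
facet normal -0.601 -0.786 -0.143
outer loop
vertex 3.258 -1.032 -0.56
vertex 2.212 -0.199 -0.74
vertex 2.765 -0.517 -1.317
endloop
endfacet
facet normal -0.475 0.495 -0.727
outer loop
vertex 2.765 -0.517 -1.317
vertex 2.802 0.572 -0.6
vertex 3.354 0.254 -1.177
endloop
endfacet
facet normal 0.643 -0.370 -0.670
outer loop
vertex 3.354 0.254 -1.177
vertex 3.258 -1.032 -0.56
vertex 2.765 -0.517 -1.317
endloop
endfacet
facet normal -0.643 0.370 0.671
outer loop
vertex 2.212 -0.199 -0.74
vertex 3.295 0.057 0.157
vertex 2.802 0.572 -0.6
endloop
endfacet
facet normal -0.602 -0.786 -0.142
outer loop
vertex 2.706 -0.714 0.017
vertex 2.212 -0.199 -0.74
vertex 3.258 -1.032 -0.56
endloop
endfacet
facet normal -0.643 0.369 0.671
outer loop
vertex 2.706 -0.714 0.017
vertex 3.295 0.057 0.157
vertex 2.212 -0.199 -0.74
endloop
endfacet
facet normal 0.602 0.786 0.143
outer loop
vertex 2.802 0.572 -0.6
vertex 3.295 0.057 0.157
vertex 3.354 0.254 -1.177
endloop
endfacet
facet normal 0.643 -0.370 -0.671
outer loop
vertex 3.848 -0.261 -0.42
vertex 3.258 -1.032 -0.56
vertex 3.354 0.254 -1.177
endloop
endfacet
facet normal 0.601 0.786 0.143
outer loop
vertex 3.354 0.254 -1.177
vertex 3.295 0.057 0.157
vertex 3.848 -0.261 -0.42
endloop
endfacet
facet normal 0.475 -0.495 0.727
outer loop
vertex 3.848 -0.261 -0.42
vertex 2.706 -0.714 0.017
vertex 3.258 -1.032 -0.56
endloop
endfacet
facet normal 0.475 -0.495 0.728
outer loop
vertex 3.295 0.057 0.157
vertex 2.706 -0.714 0.017
vertex 3.848 -0.261 -0.42
endloop
endfacet
facet normal -0.753 0.275 -0.598
outer loop
vertex 3.47 3.801 1.377
vertex 3.043 3.56 1.804
vertex 3.288 4.161 1.772
endloop
endfacet
facet normal 0.573 0.720 -0.392
outer loop
vertex 3.47 3.801 1.377
vertex 3.288 4.161 1.772
vertex 4.344 3.482 2.07
endloop
endfacet
facet normal 0.573 0.720 -0.390
outer loop
vertex 4.344 3.482 2.07
vertex 3.288 4.161 1.772
vertex 4.162 3.841 2.465
endloop
endfacet
facet normal 0.753 -0.276 0.598
outer loop
vertex 4.344 3.482 2.07
vertex 4.162 3.841 2.465
vertex 3.917 3.24 2.496
endloop
endfacet
facet normal -0.753 0.275 -0.598
outer loop
vertex 3.288 4.161 1.772
vertex 3.043 3.56 1.804
vertex 2.922 4.068 2.19
endloop
endfacet
facet normal 0.106 0.947 0.304
outer loop
vertex 3.288 4.161 1.772
vertex 2.922 4.068 2.19
vertex 4.162 3.841 2.465
endloop
endfacet
facet normal 0.106 0.947 0.304
outer loop
vertex 4.162 3.841 2.465
vertex 2.922 4.068 2.19
vertex 3.796 3.748 2.883
endloop
endfacet
facet normal 0.753 -0.276 0.598
outer loop
vertex 4.162 3.841 2.465
vertex 3.796 3.748 2.883
vertex 3.917 3.24 2.496
endloop
endfacet
facet normal -0.753 0.275 -0.598
outer loop
vertex 2.922 4.068 2.19
vertex 3.043 3.56 1.804
vertex 2.647 3.592 2.318
endloop
endfacet
facet normal -0.441 0.462 0.770
outer loop
vertex 2.922 4.068 2.19
vertex 2.647 3.592 2.318
vertex 3.796 3.748 2.883
endloop
endfacet
facet normal -0.441 0.463 0.769
outer loop
vertex 3.796 3.748 2.883
vertex 2.647 3.592 2.318
vertex 3.521 3.273 3.011
endloop
endfacet
facet normal 0.753 -0.275 0.597
outer loop
vertex 3.796 3.748 2.883
vertex 3.521 3.273 3.011
vertex 3.917 3.24 2.496
endloop
endfacet
facet normal -0.753 0.276 -0.597
outer loop
vertex 2.647 3.592 2.318
vertex 3.043 3.56 1.804
vertex 2.67 3.092 2.058
endloop
endfacet
facet normal -0.656 -0.372 0.657
outer loop
vertex 2.647 3.592 2.318
vertex 2.67 3.092 2.058
vertex 3.521 3.273 3.011
endloop
endfacet
facet normal -0.656 -0.372 0.657
outer loop
vertex 3.521 3.273 3.011
vertex 2.67 3.092 2.058
vertex 3.544 2.773 2.751
endloop
endfacet
facet normal 0.753 -0.276 0.597
outer loop
vertex 3.521 3.273 3.011
vertex 3.544 2.773 2.751
vertex 3.917 3.24 2.496
endloop
endfacet
facet normal -0.753 0.276 -0.597
outer loop
vertex 2.67 3.092 2.058
vertex 3.043 3.56 1.804
vertex 2.974 2.944 1.606
endloop
endfacet
facet normal -0.377 -0.925 0.049
outer loop
vertex 2.67 3.092 2.058
vertex 2.974 2.944 1.606
vertex 3.544 2.773 2.751
endloop
endfacet
facet normal -0.377 -0.925 0.049
outer loop
vertex 3.544 2.773 2.751
vertex 2.974 2.944 1.606
vertex 3.848 2.625 2.299
endloop
endfacet
facet normal 0.753 -0.276 0.597
outer loop
vertex 3.544 2.773 2.751
vertex 3.848 2.625 2.299
vertex 3.917 3.24 2.496
endloop
endfacet
facet normal -0.753 0.276 -0.597
outer loop
vertex 2.974 2.944 1.606
vertex 3.043 3.56 1.804
vertex 3.33 3.26 1.303
endloop
endfacet
facet normal 0.187 -0.781 -0.595
outer loop
vertex 2.974 2.944 1.606
vertex 3.33 3.26 1.303
vertex 3.848 2.625 2.299
endloop
endfacet
facet normal 0.185 -0.782 -0.595
outer loop
vertex 3.848 2.625 2.299
vertex 3.33 3.26 1.303
vertex 4.204 2.94 1.996
endloop
endfacet
facet normal 0.753 -0.276 0.598
outer loop
vertex 3.848 2.625 2.299
vertex 4.204 2.94 1.996
vertex 3.917 3.24 2.496
endloop
endfacet
facet normal -0.753 0.277 -0.597
outer loop
vertex 3.33 3.26 1.303
vertex 3.043 3.56 1.804
vertex 3.47 3.801 1.377
endloop
endfacet
facet normal 0.609 -0.049 -0.791
outer loop
vertex 3.33 3.26 1.303
vertex 3.47 3.801 1.377
vertex 4.204 2.94 1.996
endloop
endfacet
facet normal 0.609 -0.049 -0.791
outer loop
vertex 4.204 2.94 1.996
vertex 3.47 3.801 1.377
vertex 4.344 3.482 2.07
endloop
endfacet
facet normal 0.753 -0.276 0.598
outer loop
vertex 4.204 2.94 1.996
vertex 4.344 3.482 2.07
vertex 3.917 3.24 2.496
endloop
endfacet

endsolid


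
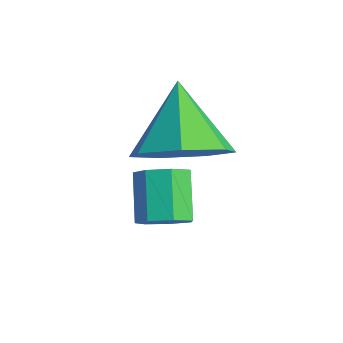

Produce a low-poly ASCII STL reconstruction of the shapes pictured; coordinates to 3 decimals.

solid 
facet normal 0.634 -0.413 -0.654
outer loop
vertex 4.137 0.666 -1.095
vertex 3.777 0.354 -1.247
vertex 3.891 0.808 -1.423
endloop
endfacet
facet normal 0.526 0.850 -0.026
outer loop
vertex 4.137 0.666 -1.095
vertex 3.891 0.808 -1.423
vertex 3.503 1.078 -0.441
endloop
endfacet
facet normal 0.525 0.851 -0.027
outer loop
vertex 3.503 1.078 -0.441
vertex 3.891 0.808 -1.423
vertex 3.256 1.22 -0.769
endloop
endfacet
facet normal -0.633 0.412 0.655
outer loop
vertex 3.503 1.078 -0.441
vertex 3.256 1.22 -0.769
vertex 3.143 0.766 -0.593
endloop
endfacet
facet normal 0.633 -0.413 -0.655
outer loop
vertex 3.891 0.808 -1.423
vertex 3.777 0.354 -1.247
vertex 3.559 0.608 -1.618
endloop
endfacet
facet normal -0.116 0.786 -0.608
outer loop
vertex 3.891 0.808 -1.423
vertex 3.559 0.608 -1.618
vertex 3.256 1.22 -0.769
endloop
endfacet
facet normal -0.117 0.785 -0.608
outer loop
vertex 3.256 1.22 -0.769
vertex 3.559 0.608 -1.618
vertex 2.925 1.02 -0.964
endloop
endfacet
facet normal -0.634 0.412 0.654
outer loop
vertex 3.256 1.22 -0.769
vertex 2.925 1.02 -0.964
vertex 3.143 0.766 -0.593
endloop
endfacet
facet normal 0.634 -0.412 -0.654
outer loop
vertex 3.559 0.608 -1.618
vertex 3.777 0.354 -1.247
vertex 3.392 0.217 -1.534
endloop
endfacet
facet normal -0.670 0.129 -0.731
outer loop
vertex 3.559 0.608 -1.618
vertex 3.392 0.217 -1.534
vertex 2.925 1.02 -0.964
endloop
endfacet
facet normal -0.669 0.130 -0.732
outer loop
vertex 2.925 1.02 -0.964
vertex 3.392 0.217 -1.534
vertex 2.757 0.629 -0.88
endloop
endfacet
facet normal -0.633 0.413 0.655
outer loop
vertex 2.925 1.02 -0.964
vertex 2.757 0.629 -0.88
vertex 3.143 0.766 -0.593
endloop
endfacet
facet normal 0.634 -0.411 -0.655
outer loop
vertex 3.392 0.217 -1.534
vertex 3.777 0.354 -1.247
vertex 3.515 -0.071 -1.234
endloop
endfacet
facet normal -0.719 -0.625 -0.305
outer loop
vertex 3.392 0.217 -1.534
vertex 3.515 -0.071 -1.234
vertex 2.757 0.629 -0.88
endloop
endfacet
facet normal -0.719 -0.625 -0.305
outer loop
vertex 2.757 0.629 -0.88
vertex 3.515 -0.071 -1.234
vertex 2.88 0.341 -0.58
endloop
endfacet
facet normal -0.633 0.412 0.655
outer loop
vertex 2.757 0.629 -0.88
vertex 2.88 0.341 -0.58
vertex 3.143 0.766 -0.593
endloop
endfacet
facet normal 0.635 -0.412 -0.653
outer loop
vertex 3.515 -0.071 -1.234
vertex 3.777 0.354 -1.247
vertex 3.835 -0.039 -0.943
endloop
endfacet
facet normal -0.228 -0.908 0.351
outer loop
vertex 3.515 -0.071 -1.234
vertex 3.835 -0.039 -0.943
vertex 2.88 0.341 -0.58
endloop
endfacet
facet normal -0.228 -0.908 0.351
outer loop
vertex 2.88 0.341 -0.58
vertex 3.835 -0.039 -0.943
vertex 3.201 0.373 -0.289
endloop
endfacet
facet normal -0.634 0.412 0.654
outer loop
vertex 2.88 0.341 -0.58
vertex 3.201 0.373 -0.289
vertex 3.143 0.766 -0.593
endloop
endfacet
facet normal 0.634 -0.412 -0.654
outer loop
vertex 3.835 -0.039 -0.943
vertex 3.777 0.354 -1.247
vertex 4.112 0.289 -0.881
endloop
endfacet
facet normal 0.436 -0.508 0.743
outer loop
vertex 3.835 -0.039 -0.943
vertex 4.112 0.289 -0.881
vertex 3.201 0.373 -0.289
endloop
endfacet
facet normal 0.436 -0.508 0.743
outer loop
vertex 3.201 0.373 -0.289
vertex 4.112 0.289 -0.881
vertex 3.478 0.701 -0.227
endloop
endfacet
facet normal -0.634 0.412 0.654
outer loop
vertex 3.201 0.373 -0.289
vertex 3.478 0.701 -0.227
vertex 3.143 0.766 -0.593
endloop
endfacet
facet normal 0.634 -0.413 -0.654
outer loop
vertex 4.112 0.289 -0.881
vertex 3.777 0.354 -1.247
vertex 4.137 0.666 -1.095
endloop
endfacet
facet normal 0.771 0.275 0.574
outer loop
vertex 4.112 0.289 -0.881
vertex 4.137 0.666 -1.095
vertex 3.478 0.701 -0.227
endloop
endfacet
facet normal 0.771 0.275 0.574
outer loop
vertex 3.478 0.701 -0.227
vertex 4.137 0.666 -1.095
vertex 3.503 1.078 -0.441
endloop
endfacet
facet normal -0.634 0.413 0.654
outer loop
vertex 3.478 0.701 -0.227
vertex 3.503 1.078 -0.441
vertex 3.143 0.766 -0.593
endloop
endfacet
facet normal 0.621 -0.387 -0.682
outer loop
vertex 4.066 0.478 0.827
vertex 3.573 0.857 0.163
vertex 4.284 1.206 0.612
endloop
endfacet
facet normal 0.335 0.173 0.926
outer loop
vertex 4.066 0.478 0.827
vertex 4.284 1.206 0.612
vertex 2.667 1.423 1.157
endloop
endfacet
facet normal 0.621 -0.388 -0.681
outer loop
vertex 4.284 1.206 0.612
vertex 3.573 0.857 0.163
vertex 3.967 1.671 0.058
endloop
endfacet
facet normal 0.283 0.808 0.517
outer loop
vertex 4.284 1.206 0.612
vertex 3.967 1.671 0.058
vertex 2.667 1.423 1.157
endloop
endfacet
facet normal 0.621 -0.388 -0.681
outer loop
vertex 3.967 1.671 0.058
vertex 3.573 0.857 0.163
vertex 3.354 1.523 -0.417
endloop
endfacet
facet normal -0.212 0.977 -0.031
outer loop
vertex 3.967 1.671 0.058
vertex 3.354 1.523 -0.417
vertex 2.667 1.423 1.157
endloop
endfacet
facet normal 0.622 -0.388 -0.680
outer loop
vertex 3.354 1.523 -0.417
vertex 3.573 0.857 0.163
vertex 2.906 0.874 -0.456
endloop
endfacet
facet normal -0.776 0.554 -0.303
outer loop
vertex 3.354 1.523 -0.417
vertex 2.906 0.874 -0.456
vertex 2.667 1.423 1.157
endloop
endfacet
facet normal 0.622 -0.387 -0.681
outer loop
vertex 2.906 0.874 -0.456
vertex 3.573 0.857 0.163
vertex 2.961 0.212 -0.029
endloop
endfacet
facet normal -0.985 -0.144 -0.097
outer loop
vertex 2.906 0.874 -0.456
vertex 2.961 0.212 -0.029
vertex 2.667 1.423 1.157
endloop
endfacet
facet normal 0.622 -0.387 -0.681
outer loop
vertex 2.961 0.212 -0.029
vertex 3.573 0.857 0.163
vertex 3.477 0.036 0.542
endloop
endfacet
facet normal -0.681 -0.590 0.434
outer loop
vertex 2.961 0.212 -0.029
vertex 3.477 0.036 0.542
vertex 2.667 1.423 1.157
endloop
endfacet
facet normal 0.621 -0.387 -0.682
outer loop
vertex 3.477 0.036 0.542
vertex 3.573 0.857 0.163
vertex 4.066 0.478 0.827
endloop
endfacet
facet normal -0.093 -0.449 0.889
outer loop
vertex 3.477 0.036 0.542
vertex 4.066 0.478 0.827
vertex 2.667 1.423 1.157
endloop
endfacet

endsolid


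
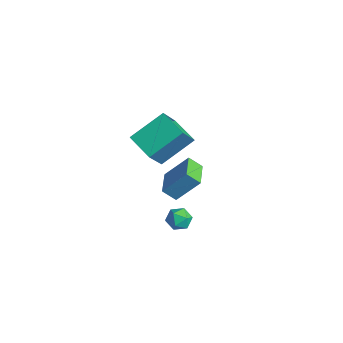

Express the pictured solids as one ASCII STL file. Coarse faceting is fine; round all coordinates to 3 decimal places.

solid 
facet normal -0.929 -0.161 0.333
outer loop
vertex -4.207 -0.845 2.431
vertex -4.951 0.218 0.87
vertex -4.312 -2.56 1.313
endloop
endfacet
facet normal 0.366 -0.524 0.769
outer loop
vertex -2.909 -2.318 0.81
vertex -4.207 -0.845 2.431
vertex -4.312 -2.56 1.313
endloop
endfacet
facet normal -0.929 -0.161 0.333
outer loop
vertex -4.312 -2.56 1.313
vertex -4.951 0.218 0.87
vertex -5.056 -1.497 -0.248
endloop
endfacet
facet normal -0.051 -0.837 -0.545
outer loop
vertex -5.056 -1.497 -0.248
vertex -2.909 -2.318 0.81
vertex -4.312 -2.56 1.313
endloop
endfacet
facet normal 0.051 0.837 0.545
outer loop
vertex -4.207 -0.845 2.431
vertex -3.548 0.46 0.367
vertex -4.951 0.218 0.87
endloop
endfacet
facet normal 0.366 -0.524 0.769
outer loop
vertex -2.804 -0.603 1.928
vertex -4.207 -0.845 2.431
vertex -2.909 -2.318 0.81
endloop
endfacet
facet normal 0.051 0.837 0.545
outer loop
vertex -2.804 -0.603 1.928
vertex -3.548 0.46 0.367
vertex -4.207 -0.845 2.431
endloop
endfacet
facet normal -0.366 0.524 -0.769
outer loop
vertex -4.951 0.218 0.87
vertex -3.548 0.46 0.367
vertex -5.056 -1.497 -0.248
endloop
endfacet
facet normal -0.051 -0.837 -0.545
outer loop
vertex -3.653 -1.255 -0.751
vertex -2.909 -2.318 0.81
vertex -5.056 -1.497 -0.248
endloop
endfacet
facet normal -0.366 0.524 -0.769
outer loop
vertex -5.056 -1.497 -0.248
vertex -3.548 0.46 0.367
vertex -3.653 -1.255 -0.751
endloop
endfacet
facet normal 0.929 0.161 -0.333
outer loop
vertex -3.653 -1.255 -0.751
vertex -2.804 -0.603 1.928
vertex -2.909 -2.318 0.81
endloop
endfacet
facet normal 0.929 0.161 -0.333
outer loop
vertex -3.548 0.46 0.367
vertex -2.804 -0.603 1.928
vertex -3.653 -1.255 -0.751
endloop
endfacet
facet normal -0.826 0.561 -0.054
outer loop
vertex -0.4 -2.943 1.805
vertex 0.142 -2.03 3.002
vertex -0.03 -2.451 1.263
endloop
endfacet
facet normal -0.338 -0.570 -0.749
outer loop
vertex 1.118 -3.23 1.338
vertex -0.4 -2.943 1.805
vertex -0.03 -2.451 1.263
endloop
endfacet
facet normal -0.826 0.560 -0.054
outer loop
vertex -0.03 -2.451 1.263
vertex 0.142 -2.03 3.002
vertex 0.511 -1.538 2.46
endloop
endfacet
facet normal 0.450 0.600 -0.661
outer loop
vertex 0.511 -1.538 2.46
vertex 1.118 -3.23 1.338
vertex -0.03 -2.451 1.263
endloop
endfacet
facet normal -0.450 -0.600 0.661
outer loop
vertex -0.4 -2.943 1.805
vertex 1.29 -2.809 3.077
vertex 0.142 -2.03 3.002
endloop
endfacet
facet normal -0.338 -0.571 -0.748
outer loop
vertex 0.749 -3.722 1.88
vertex -0.4 -2.943 1.805
vertex 1.118 -3.23 1.338
endloop
endfacet
facet normal -0.450 -0.600 0.661
outer loop
vertex 0.749 -3.722 1.88
vertex 1.29 -2.809 3.077
vertex -0.4 -2.943 1.805
endloop
endfacet
facet normal 0.338 0.571 0.748
outer loop
vertex 0.142 -2.03 3.002
vertex 1.29 -2.809 3.077
vertex 0.511 -1.538 2.46
endloop
endfacet
facet normal 0.450 0.600 -0.661
outer loop
vertex 1.66 -2.317 2.535
vertex 1.118 -3.23 1.338
vertex 0.511 -1.538 2.46
endloop
endfacet
facet normal 0.338 0.570 0.749
outer loop
vertex 0.511 -1.538 2.46
vertex 1.29 -2.809 3.077
vertex 1.66 -2.317 2.535
endloop
endfacet
facet normal 0.826 -0.561 0.054
outer loop
vertex 1.66 -2.317 2.535
vertex 0.749 -3.722 1.88
vertex 1.118 -3.23 1.338
endloop
endfacet
facet normal 0.826 -0.561 0.055
outer loop
vertex 1.29 -2.809 3.077
vertex 0.749 -3.722 1.88
vertex 1.66 -2.317 2.535
endloop
endfacet
facet normal -0.754 0.455 0.474
outer loop
vertex 1.531 -3.153 0.77
vertex 1.423 -3.686 1.11
vertex 1.83 -3.241 1.33
endloop
endfacet
facet normal -0.254 0.925 0.281
outer loop
vertex 1.531 -3.153 0.77
vertex 1.83 -3.241 1.33
vertex 2.151 -3.001 0.83
endloop
endfacet
facet normal -0.176 0.887 -0.426
outer loop
vertex 1.531 -3.153 0.77
vertex 2.151 -3.001 0.83
vertex 1.943 -3.297 0.3
endloop
endfacet
facet normal -0.628 0.394 -0.671
outer loop
vertex 1.531 -3.153 0.77
vertex 1.943 -3.297 0.3
vertex 1.493 -3.72 0.473
endloop
endfacet
facet normal -0.985 0.126 -0.115
outer loop
vertex 1.531 -3.153 0.77
vertex 1.493 -3.72 0.473
vertex 1.423 -3.686 1.11
endloop
endfacet
facet normal 0.363 0.728 0.582
outer loop
vertex 2.151 -3.001 0.83
vertex 1.83 -3.241 1.33
vertex 2.427 -3.44 1.207
endloop
endfacet
facet normal -0.447 -0.034 0.894
outer loop
vertex 1.83 -3.241 1.33
vertex 1.423 -3.686 1.11
vertex 1.977 -3.863 1.38
endloop
endfacet
facet normal -0.821 -0.568 -0.060
outer loop
vertex 1.423 -3.686 1.11
vertex 1.493 -3.72 0.473
vertex 1.769 -4.159 0.85
endloop
endfacet
facet normal -0.243 -0.135 -0.961
outer loop
vertex 1.493 -3.72 0.473
vertex 1.943 -3.297 0.3
vertex 2.09 -3.919 0.35
endloop
endfacet
facet normal 0.488 0.667 -0.564
outer loop
vertex 1.943 -3.297 0.3
vertex 2.151 -3.001 0.83
vertex 2.497 -3.474 0.57
endloop
endfacet
facet normal 0.628 -0.394 0.671
outer loop
vertex 2.389 -4.007 0.91
vertex 2.427 -3.44 1.207
vertex 1.977 -3.863 1.38
endloop
endfacet
facet normal 0.176 -0.887 0.426
outer loop
vertex 2.389 -4.007 0.91
vertex 1.977 -3.863 1.38
vertex 1.769 -4.159 0.85
endloop
endfacet
facet normal 0.254 -0.925 -0.281
outer loop
vertex 2.389 -4.007 0.91
vertex 1.769 -4.159 0.85
vertex 2.09 -3.919 0.35
endloop
endfacet
facet normal 0.754 -0.455 -0.474
outer loop
vertex 2.389 -4.007 0.91
vertex 2.09 -3.919 0.35
vertex 2.497 -3.474 0.57
endloop
endfacet
facet normal 0.985 -0.126 0.115
outer loop
vertex 2.389 -4.007 0.91
vertex 2.497 -3.474 0.57
vertex 2.427 -3.44 1.207
endloop
endfacet
facet normal 0.243 0.135 0.961
outer loop
vertex 1.977 -3.863 1.38
vertex 2.427 -3.44 1.207
vertex 1.83 -3.241 1.33
endloop
endfacet
facet normal -0.488 -0.667 0.564
outer loop
vertex 1.769 -4.159 0.85
vertex 1.977 -3.863 1.38
vertex 1.423 -3.686 1.11
endloop
endfacet
facet normal -0.363 -0.728 -0.582
outer loop
vertex 2.09 -3.919 0.35
vertex 1.769 -4.159 0.85
vertex 1.493 -3.72 0.473
endloop
endfacet
facet normal 0.447 0.034 -0.894
outer loop
vertex 2.497 -3.474 0.57
vertex 2.09 -3.919 0.35
vertex 1.943 -3.297 0.3
endloop
endfacet
facet normal 0.821 0.568 0.060
outer loop
vertex 2.427 -3.44 1.207
vertex 2.497 -3.474 0.57
vertex 2.151 -3.001 0.83
endloop
endfacet

endsolid


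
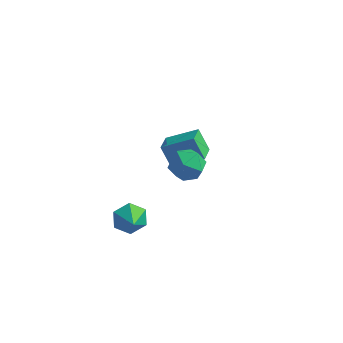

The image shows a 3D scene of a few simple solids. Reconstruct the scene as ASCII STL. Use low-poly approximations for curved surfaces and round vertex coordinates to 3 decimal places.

solid 
facet normal -0.715 0.580 0.390
outer loop
vertex -0.871 -1.053 3.567
vertex -0.523 -1.301 4.573
vertex -0.108 -0.437 4.048
endloop
endfacet
facet normal -0.509 0.824 -0.248
outer loop
vertex -0.871 -1.053 3.567
vertex -0.108 -0.437 4.048
vertex -0.013 -0.697 2.99
endloop
endfacet
facet normal -0.615 0.306 -0.726
outer loop
vertex -0.871 -1.053 3.567
vertex -0.013 -0.697 2.99
vertex -0.37 -1.722 2.861
endloop
endfacet
facet normal -0.886 -0.258 -0.384
outer loop
vertex -0.871 -1.053 3.567
vertex -0.37 -1.722 2.861
vertex -0.685 -2.096 3.839
endloop
endfacet
facet normal -0.948 -0.089 0.306
outer loop
vertex -0.871 -1.053 3.567
vertex -0.685 -2.096 3.839
vertex -0.523 -1.301 4.573
endloop
endfacet
facet normal 0.191 0.957 -0.218
outer loop
vertex -0.013 -0.697 2.99
vertex -0.108 -0.437 4.048
vertex 0.865 -0.724 3.641
endloop
endfacet
facet normal -0.141 0.563 0.814
outer loop
vertex -0.108 -0.437 4.048
vertex -0.523 -1.301 4.573
vertex 0.55 -1.098 4.619
endloop
endfacet
facet normal -0.519 -0.520 0.678
outer loop
vertex -0.523 -1.301 4.573
vertex -0.685 -2.096 3.839
vertex 0.193 -2.123 4.49
endloop
endfacet
facet normal -0.418 -0.795 -0.439
outer loop
vertex -0.685 -2.096 3.839
vertex -0.37 -1.722 2.861
vertex 0.288 -2.383 3.432
endloop
endfacet
facet normal 0.020 0.118 -0.993
outer loop
vertex -0.37 -1.722 2.861
vertex -0.013 -0.697 2.99
vertex 0.703 -1.519 2.907
endloop
endfacet
facet normal 0.886 0.258 0.384
outer loop
vertex 1.051 -1.767 3.913
vertex 0.865 -0.724 3.641
vertex 0.55 -1.098 4.619
endloop
endfacet
facet normal 0.615 -0.306 0.726
outer loop
vertex 1.051 -1.767 3.913
vertex 0.55 -1.098 4.619
vertex 0.193 -2.123 4.49
endloop
endfacet
facet normal 0.509 -0.824 0.248
outer loop
vertex 1.051 -1.767 3.913
vertex 0.193 -2.123 4.49
vertex 0.288 -2.383 3.432
endloop
endfacet
facet normal 0.715 -0.580 -0.390
outer loop
vertex 1.051 -1.767 3.913
vertex 0.288 -2.383 3.432
vertex 0.703 -1.519 2.907
endloop
endfacet
facet normal 0.948 0.089 -0.306
outer loop
vertex 1.051 -1.767 3.913
vertex 0.703 -1.519 2.907
vertex 0.865 -0.724 3.641
endloop
endfacet
facet normal 0.418 0.795 0.439
outer loop
vertex 0.55 -1.098 4.619
vertex 0.865 -0.724 3.641
vertex -0.108 -0.437 4.048
endloop
endfacet
facet normal -0.020 -0.118 0.993
outer loop
vertex 0.193 -2.123 4.49
vertex 0.55 -1.098 4.619
vertex -0.523 -1.301 4.573
endloop
endfacet
facet normal -0.191 -0.957 0.218
outer loop
vertex 0.288 -2.383 3.432
vertex 0.193 -2.123 4.49
vertex -0.685 -2.096 3.839
endloop
endfacet
facet normal 0.141 -0.563 -0.814
outer loop
vertex 0.703 -1.519 2.907
vertex 0.288 -2.383 3.432
vertex -0.37 -1.722 2.861
endloop
endfacet
facet normal 0.519 0.520 -0.678
outer loop
vertex 0.865 -0.724 3.641
vertex 0.703 -1.519 2.907
vertex -0.013 -0.697 2.99
endloop
endfacet
facet normal -0.494 0.713 -0.498
outer loop
vertex -2.869 0.004 -2.996
vertex -3.489 -0.695 -3.381
vertex -3.718 -0.243 -2.507
endloop
endfacet
facet normal 0.466 0.130 0.875
outer loop
vertex -2.869 0.004 -2.996
vertex -3.718 -0.243 -2.507
vertex -2.871 -1.585 -2.759
endloop
endfacet
facet normal -0.494 0.713 -0.498
outer loop
vertex -3.718 -0.243 -2.507
vertex -3.489 -0.695 -3.381
vertex -4.337 -0.941 -2.892
endloop
endfacet
facet normal -0.221 -0.313 0.924
outer loop
vertex -3.718 -0.243 -2.507
vertex -4.337 -0.941 -2.892
vertex -2.871 -1.585 -2.759
endloop
endfacet
facet normal -0.494 0.713 -0.498
outer loop
vertex -4.337 -0.941 -2.892
vertex -3.489 -0.695 -3.381
vertex -4.108 -1.393 -3.766
endloop
endfacet
facet normal -0.404 -0.851 0.334
outer loop
vertex -4.337 -0.941 -2.892
vertex -4.108 -1.393 -3.766
vertex -2.871 -1.585 -2.759
endloop
endfacet
facet normal -0.494 0.713 -0.497
outer loop
vertex -4.108 -1.393 -3.766
vertex -3.489 -0.695 -3.381
vertex -3.26 -1.146 -4.255
endloop
endfacet
facet normal 0.101 -0.947 -0.304
outer loop
vertex -4.108 -1.393 -3.766
vertex -3.26 -1.146 -4.255
vertex -2.871 -1.585 -2.759
endloop
endfacet
facet normal -0.494 0.713 -0.497
outer loop
vertex -3.26 -1.146 -4.255
vertex -3.489 -0.695 -3.381
vertex -2.64 -0.448 -3.87
endloop
endfacet
facet normal 0.788 -0.505 -0.353
outer loop
vertex -3.26 -1.146 -4.255
vertex -2.64 -0.448 -3.87
vertex -2.871 -1.585 -2.759
endloop
endfacet
facet normal -0.494 0.713 -0.498
outer loop
vertex -2.64 -0.448 -3.87
vertex -3.489 -0.695 -3.381
vertex -2.869 0.004 -2.996
endloop
endfacet
facet normal 0.971 0.034 0.237
outer loop
vertex -2.64 -0.448 -3.87
vertex -2.869 0.004 -2.996
vertex -2.871 -1.585 -2.759
endloop
endfacet
facet normal -0.513 0.197 0.835
outer loop
vertex -1.623 3.628 0.433
vertex -1.86 4.892 -0.01
vertex -3.295 3.005 -0.448
endloop
endfacet
facet normal 0.175 -0.929 0.326
outer loop
vertex -2.52 2.708 -1.71
vertex -1.623 3.628 0.433
vertex -3.295 3.005 -0.448
endloop
endfacet
facet normal -0.513 0.197 0.835
outer loop
vertex -3.295 3.005 -0.448
vertex -1.86 4.892 -0.01
vertex -3.532 4.268 -0.891
endloop
endfacet
facet normal -0.840 -0.313 -0.442
outer loop
vertex -3.532 4.268 -0.891
vertex -2.52 2.708 -1.71
vertex -3.295 3.005 -0.448
endloop
endfacet
facet normal 0.840 0.313 0.443
outer loop
vertex -1.623 3.628 0.433
vertex -1.085 4.595 -1.272
vertex -1.86 4.892 -0.01
endloop
endfacet
facet normal 0.175 -0.929 0.326
outer loop
vertex -0.848 3.332 -0.829
vertex -1.623 3.628 0.433
vertex -2.52 2.708 -1.71
endloop
endfacet
facet normal 0.840 0.313 0.443
outer loop
vertex -0.848 3.332 -0.829
vertex -1.085 4.595 -1.272
vertex -1.623 3.628 0.433
endloop
endfacet
facet normal -0.175 0.929 -0.326
outer loop
vertex -1.86 4.892 -0.01
vertex -1.085 4.595 -1.272
vertex -3.532 4.268 -0.891
endloop
endfacet
facet normal -0.840 -0.313 -0.443
outer loop
vertex -2.757 3.972 -2.153
vertex -2.52 2.708 -1.71
vertex -3.532 4.268 -0.891
endloop
endfacet
facet normal -0.175 0.929 -0.325
outer loop
vertex -3.532 4.268 -0.891
vertex -1.085 4.595 -1.272
vertex -2.757 3.972 -2.153
endloop
endfacet
facet normal 0.513 -0.196 -0.835
outer loop
vertex -2.757 3.972 -2.153
vertex -0.848 3.332 -0.829
vertex -2.52 2.708 -1.71
endloop
endfacet
facet normal 0.513 -0.197 -0.835
outer loop
vertex -1.085 4.595 -1.272
vertex -0.848 3.332 -0.829
vertex -2.757 3.972 -2.153
endloop
endfacet

endsolid


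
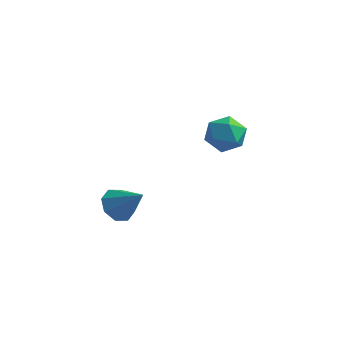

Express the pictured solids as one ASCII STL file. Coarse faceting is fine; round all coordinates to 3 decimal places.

solid 
facet normal -0.993 0.061 0.097
outer loop
vertex 1.044 3.961 0.827
vertex 0.938 2.772 0.489
vertex 1.073 3.067 1.686
endloop
endfacet
facet normal -0.666 0.505 0.548
outer loop
vertex 1.044 3.961 0.827
vertex 1.073 3.067 1.686
vertex 1.86 4.024 1.76
endloop
endfacet
facet normal -0.262 0.951 0.165
outer loop
vertex 1.044 3.961 0.827
vertex 1.86 4.024 1.76
vertex 2.211 4.32 0.608
endloop
endfacet
facet normal -0.339 0.782 -0.524
outer loop
vertex 1.044 3.961 0.827
vertex 2.211 4.32 0.608
vertex 1.642 3.547 -0.178
endloop
endfacet
facet normal -0.791 0.231 -0.566
outer loop
vertex 1.044 3.961 0.827
vertex 1.642 3.547 -0.178
vertex 0.938 2.772 0.489
endloop
endfacet
facet normal -0.235 0.118 0.965
outer loop
vertex 1.86 4.024 1.76
vertex 1.073 3.067 1.686
vertex 2.258 2.873 1.998
endloop
endfacet
facet normal -0.764 -0.601 0.234
outer loop
vertex 1.073 3.067 1.686
vertex 0.938 2.772 0.489
vertex 1.689 2.1 1.212
endloop
endfacet
facet normal -0.437 -0.325 -0.839
outer loop
vertex 0.938 2.772 0.489
vertex 1.642 3.547 -0.178
vertex 2.04 2.396 0.06
endloop
endfacet
facet normal 0.295 0.566 -0.770
outer loop
vertex 1.642 3.547 -0.178
vertex 2.211 4.32 0.608
vertex 2.827 3.353 0.134
endloop
endfacet
facet normal 0.420 0.840 0.344
outer loop
vertex 2.211 4.32 0.608
vertex 1.86 4.024 1.76
vertex 2.962 3.648 1.331
endloop
endfacet
facet normal 0.339 -0.782 0.524
outer loop
vertex 2.856 2.459 0.993
vertex 2.258 2.873 1.998
vertex 1.689 2.1 1.212
endloop
endfacet
facet normal 0.262 -0.951 -0.165
outer loop
vertex 2.856 2.459 0.993
vertex 1.689 2.1 1.212
vertex 2.04 2.396 0.06
endloop
endfacet
facet normal 0.666 -0.505 -0.548
outer loop
vertex 2.856 2.459 0.993
vertex 2.04 2.396 0.06
vertex 2.827 3.353 0.134
endloop
endfacet
facet normal 0.993 -0.061 -0.097
outer loop
vertex 2.856 2.459 0.993
vertex 2.827 3.353 0.134
vertex 2.962 3.648 1.331
endloop
endfacet
facet normal 0.791 -0.231 0.566
outer loop
vertex 2.856 2.459 0.993
vertex 2.962 3.648 1.331
vertex 2.258 2.873 1.998
endloop
endfacet
facet normal -0.295 -0.566 0.770
outer loop
vertex 1.689 2.1 1.212
vertex 2.258 2.873 1.998
vertex 1.073 3.067 1.686
endloop
endfacet
facet normal -0.420 -0.840 -0.344
outer loop
vertex 2.04 2.396 0.06
vertex 1.689 2.1 1.212
vertex 0.938 2.772 0.489
endloop
endfacet
facet normal 0.235 -0.118 -0.965
outer loop
vertex 2.827 3.353 0.134
vertex 2.04 2.396 0.06
vertex 1.642 3.547 -0.178
endloop
endfacet
facet normal 0.764 0.601 -0.234
outer loop
vertex 2.962 3.648 1.331
vertex 2.827 3.353 0.134
vertex 2.211 4.32 0.608
endloop
endfacet
facet normal 0.437 0.325 0.839
outer loop
vertex 2.258 2.873 1.998
vertex 2.962 3.648 1.331
vertex 1.86 4.024 1.76
endloop
endfacet
facet normal -0.714 0.117 -0.691
outer loop
vertex -0.66 -2.786 -1.657
vertex -1.359 -3.26 -1.015
vertex -1.043 -2.26 -1.172
endloop
endfacet
facet normal 0.773 0.630 -0.073
outer loop
vertex -0.66 -2.786 -1.657
vertex -1.043 -2.26 -1.172
vertex 0.119 -3.5 0.415
endloop
endfacet
facet normal -0.713 0.117 -0.691
outer loop
vertex -1.043 -2.26 -1.172
vertex -1.359 -3.26 -1.015
vertex -1.611 -2.319 -0.596
endloop
endfacet
facet normal 0.334 0.846 0.416
outer loop
vertex -1.043 -2.26 -1.172
vertex -1.611 -2.319 -0.596
vertex 0.119 -3.5 0.415
endloop
endfacet
facet normal -0.714 0.116 -0.691
outer loop
vertex -1.611 -2.319 -0.596
vertex -1.359 -3.26 -1.015
vertex -2.031 -2.93 -0.265
endloop
endfacet
facet normal -0.122 0.536 0.835
outer loop
vertex -1.611 -2.319 -0.596
vertex -2.031 -2.93 -0.265
vertex 0.119 -3.5 0.415
endloop
endfacet
facet normal -0.714 0.117 -0.691
outer loop
vertex -2.031 -2.93 -0.265
vertex -1.359 -3.26 -1.015
vertex -2.057 -3.733 -0.374
endloop
endfacet
facet normal -0.327 -0.117 0.938
outer loop
vertex -2.031 -2.93 -0.265
vertex -2.057 -3.733 -0.374
vertex 0.119 -3.5 0.415
endloop
endfacet
facet normal -0.713 0.116 -0.691
outer loop
vertex -2.057 -3.733 -0.374
vertex -1.359 -3.26 -1.015
vertex -1.674 -4.259 -0.858
endloop
endfacet
facet normal -0.163 -0.730 0.664
outer loop
vertex -2.057 -3.733 -0.374
vertex -1.674 -4.259 -0.858
vertex 0.119 -3.5 0.415
endloop
endfacet
facet normal -0.713 0.116 -0.691
outer loop
vertex -1.674 -4.259 -0.858
vertex -1.359 -3.26 -1.015
vertex -1.106 -4.2 -1.434
endloop
endfacet
facet normal 0.276 -0.945 0.175
outer loop
vertex -1.674 -4.259 -0.858
vertex -1.106 -4.2 -1.434
vertex 0.119 -3.5 0.415
endloop
endfacet
facet normal -0.713 0.116 -0.691
outer loop
vertex -1.106 -4.2 -1.434
vertex -1.359 -3.26 -1.015
vertex -0.686 -3.589 -1.765
endloop
endfacet
facet normal 0.732 -0.636 -0.244
outer loop
vertex -1.106 -4.2 -1.434
vertex -0.686 -3.589 -1.765
vertex 0.119 -3.5 0.415
endloop
endfacet
facet normal -0.713 0.116 -0.691
outer loop
vertex -0.686 -3.589 -1.765
vertex -1.359 -3.26 -1.015
vertex -0.66 -2.786 -1.657
endloop
endfacet
facet normal 0.938 0.016 -0.347
outer loop
vertex -0.686 -3.589 -1.765
vertex -0.66 -2.786 -1.657
vertex 0.119 -3.5 0.415
endloop
endfacet

endsolid
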